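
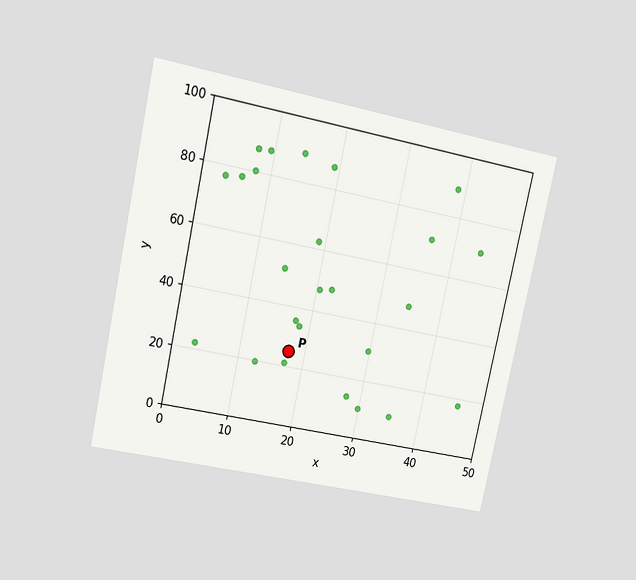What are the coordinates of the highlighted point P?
(17.5, 25)

The chart is tilted about 12° clockwise and viewed at a slight angle. Following the gridlines from P to each axis, P sits at (17.5, 25).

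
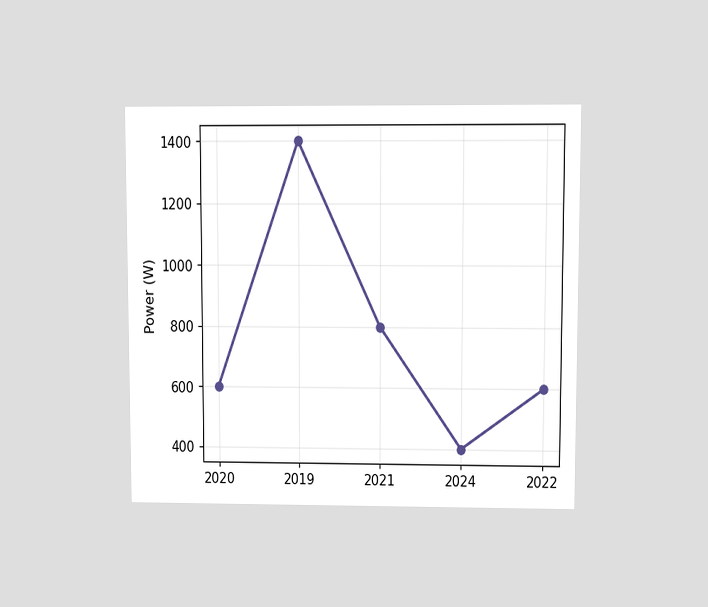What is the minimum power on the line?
400W

The chart is viewed at a slight angle. The lowest point is at 2024, and reading across to the y-axis gives 400W.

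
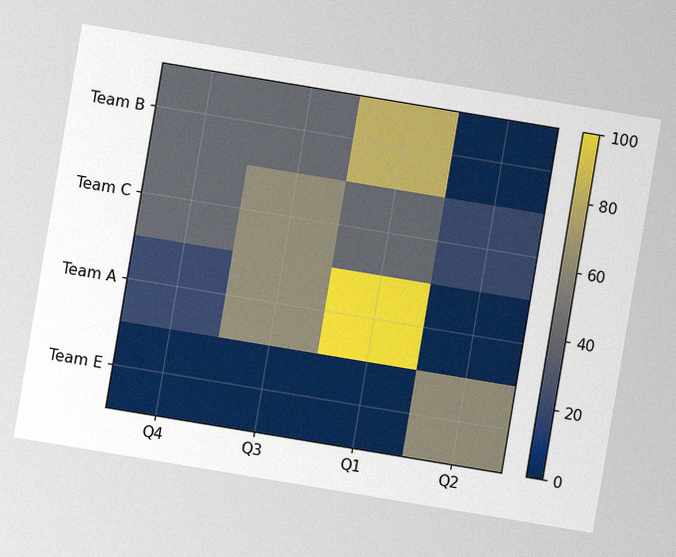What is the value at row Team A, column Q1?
100

The chart is tilted about 9° clockwise, with some photo noise. Matching cell (Team A, Q1) against the colorbar gives 100.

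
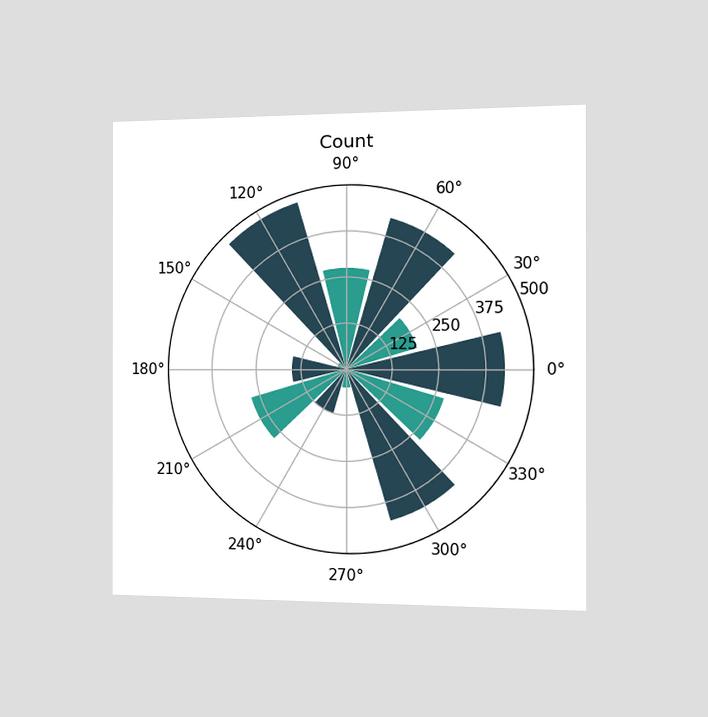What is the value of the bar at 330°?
The chart is viewed slightly from the right. The bar at 330° reaches 275 on the radial axis.

275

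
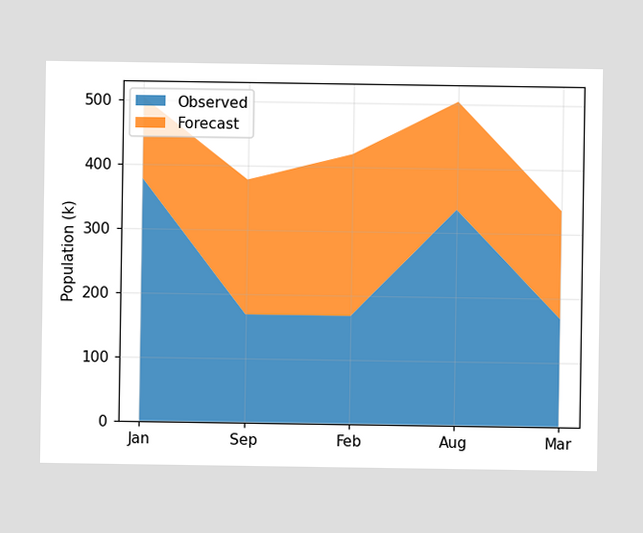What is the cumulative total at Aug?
The stacked total at Aug reaches 504k.

504k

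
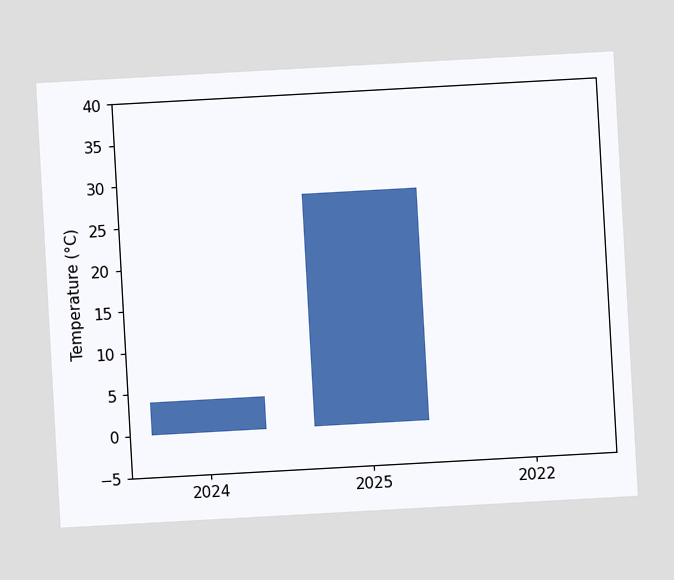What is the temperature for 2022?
The chart is tilted about 3° counter-clockwise. Reading along the chart's y-axis, the 2022 bar reaches 0°C.

0°C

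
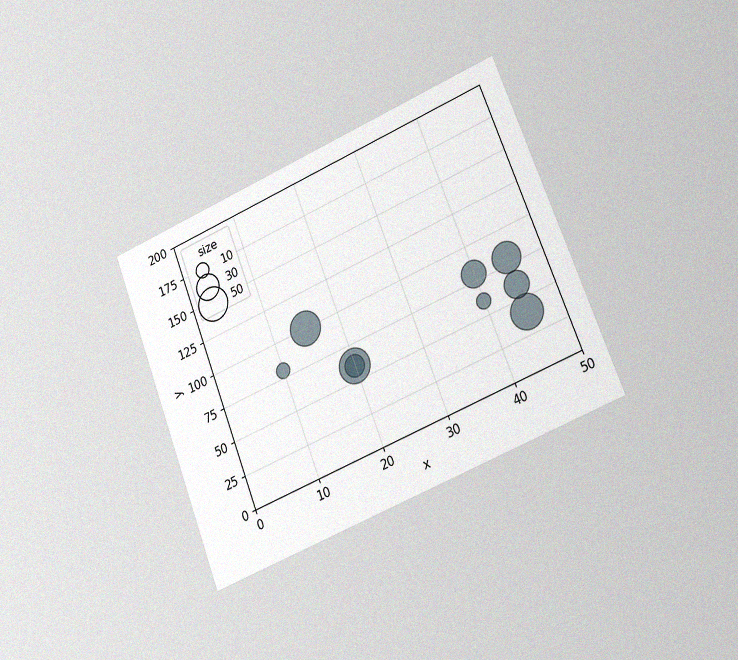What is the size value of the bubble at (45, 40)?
50

The chart is tilted about 21° counter-clockwise and viewed slightly from the right, with some photo noise. Matching the bubble at (45, 40) against the size legend gives 50.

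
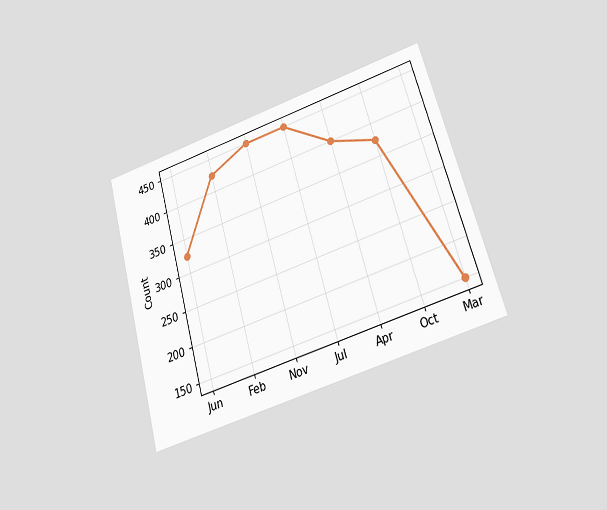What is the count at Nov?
The chart is tilted about 16° counter-clockwise and viewed at a slight angle. At Nov, the line is at 450.

450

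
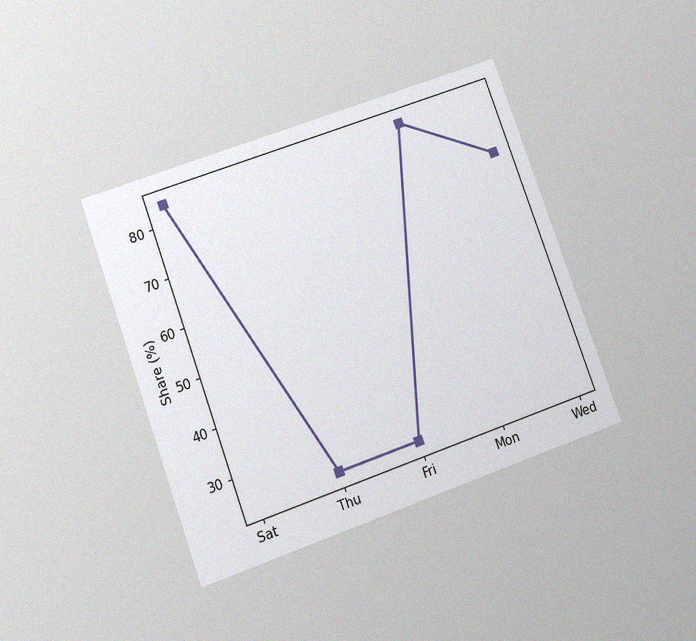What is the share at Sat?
84%

The chart is tilted about 20° counter-clockwise and viewed slightly from below, with some photo noise. At Sat, the line is at 84%.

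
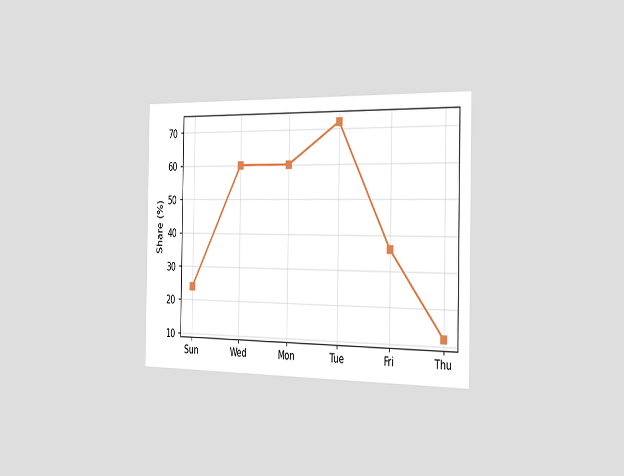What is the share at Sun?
The chart is viewed slightly from the right. At Sun, the line is at 24%.

24%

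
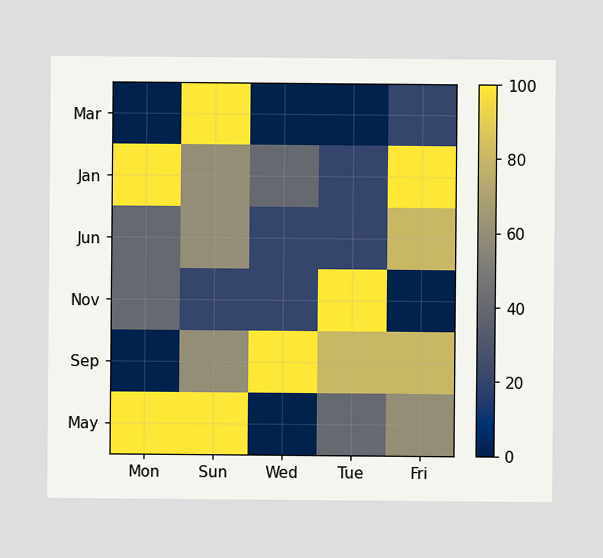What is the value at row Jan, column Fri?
100

Matching cell (Jan, Fri) against the colorbar gives 100.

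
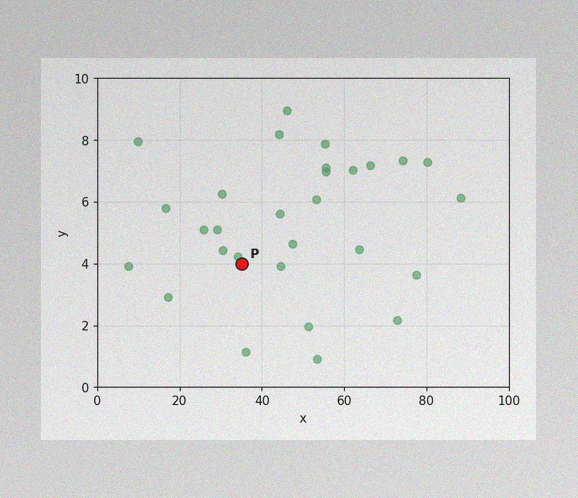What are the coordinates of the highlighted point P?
The image has some photo noise and uneven lighting. Following the gridlines from P to each axis, P sits at (35, 4).

(35, 4)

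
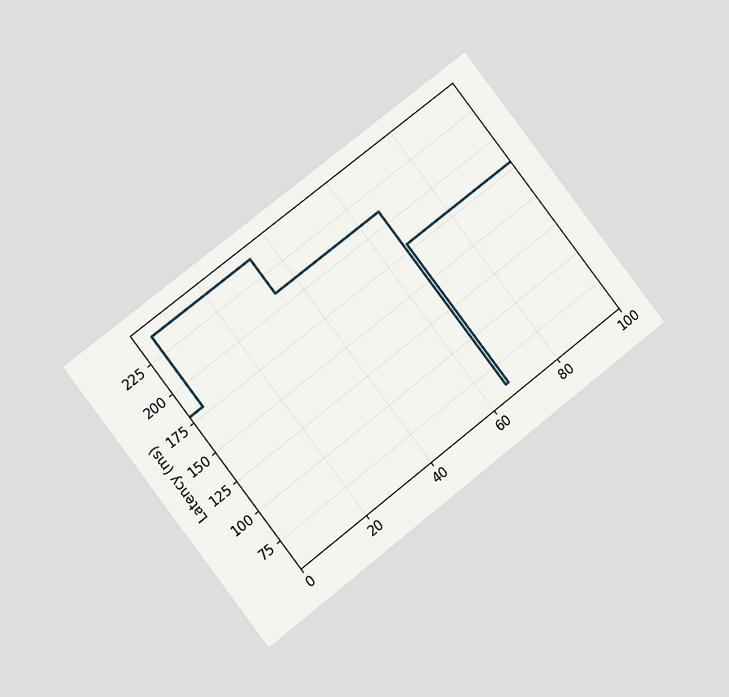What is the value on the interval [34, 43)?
210ms

The chart is tilted about 38° counter-clockwise and viewed at a slight angle. On [34, 43) the step sits at 210ms.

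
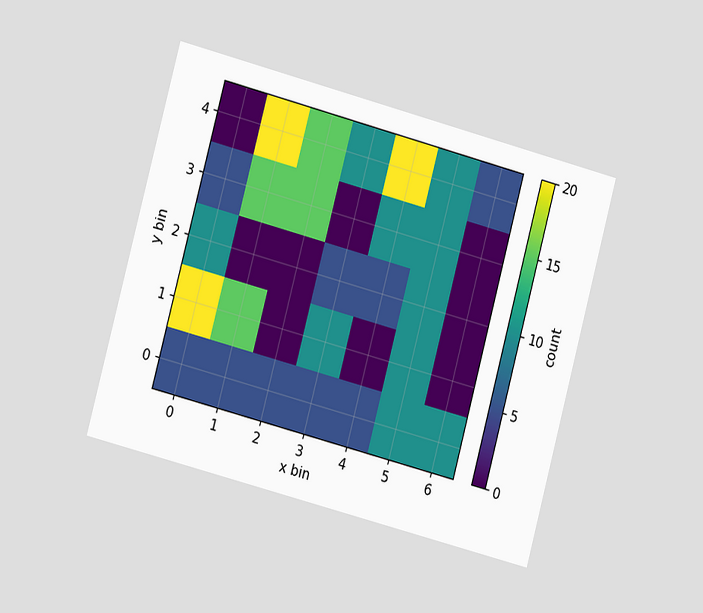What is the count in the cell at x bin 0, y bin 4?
The chart is tilted about 15° clockwise and viewed at a slight angle. Matching the cell (0, 4) against the colorbar gives 0.

0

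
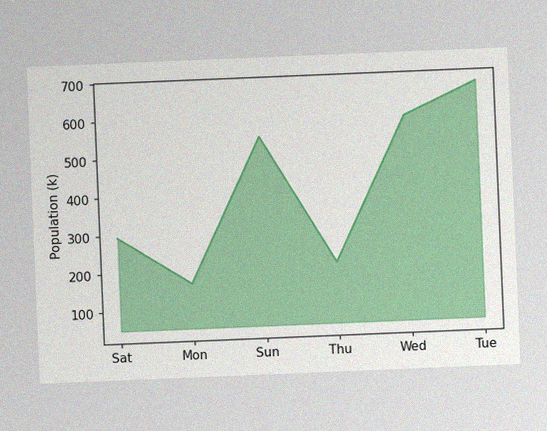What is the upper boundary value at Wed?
588k

The chart is tilted about 2° counter-clockwise, with some photo noise. At Wed the upper boundary is at 588k.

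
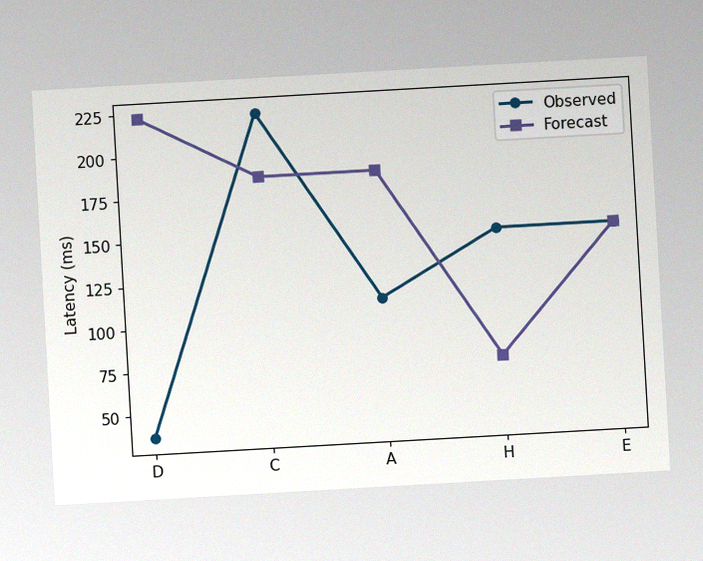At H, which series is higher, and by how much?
Observed, by 74ms

The chart is tilted about 3° counter-clockwise, with some photo noise. At H, Observed sits above the other line by 74ms.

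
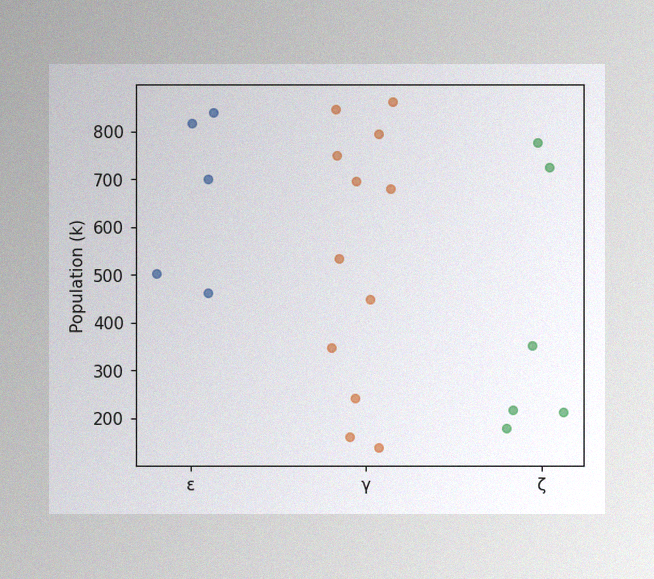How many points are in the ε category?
The image has some photo noise and uneven lighting. Counting the markers in the ε column gives 5.

5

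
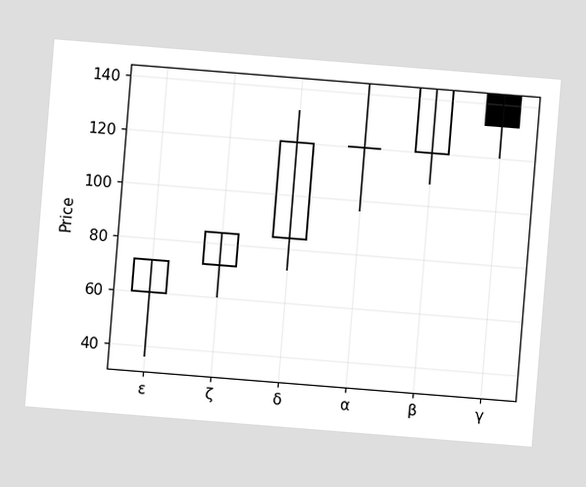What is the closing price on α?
The chart is tilted about 5° clockwise. The α candle closes at 120.

120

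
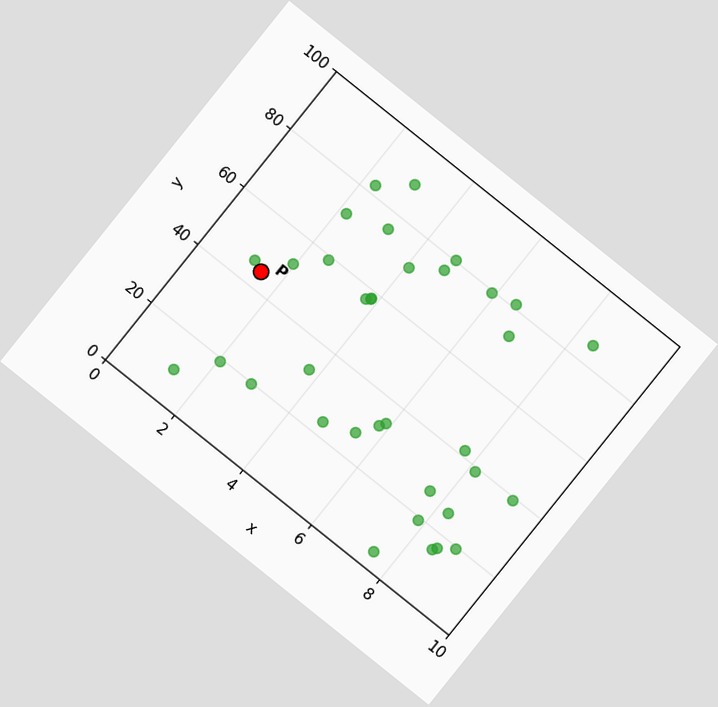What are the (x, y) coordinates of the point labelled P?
(1.5, 45)

The chart is tilted about 39° clockwise. Following the gridlines from P to each axis, P sits at (1.5, 45).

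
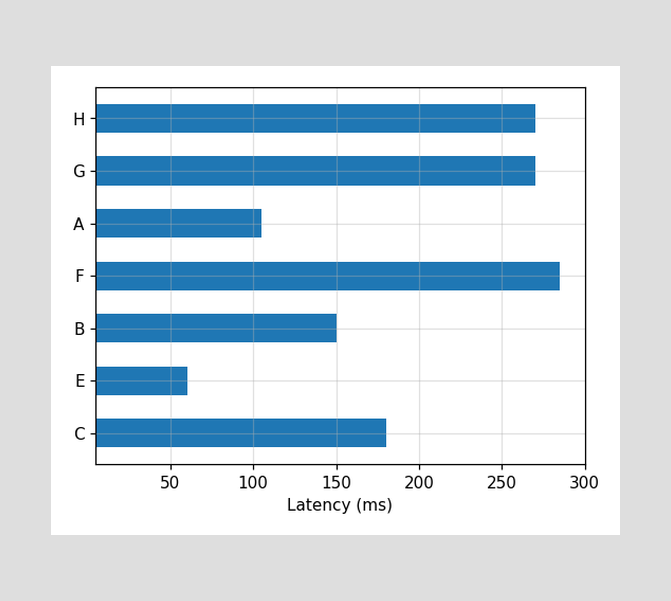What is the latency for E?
Reading along the chart's x-axis, the E bar reaches 60ms.

60ms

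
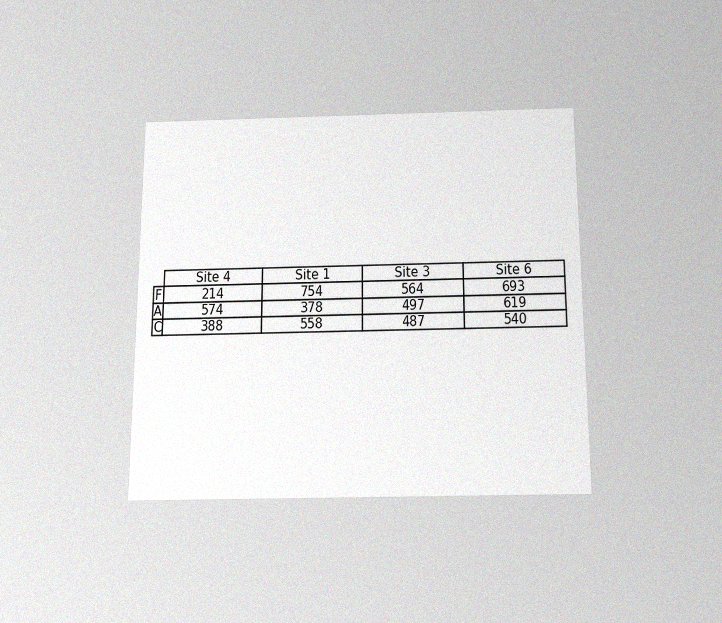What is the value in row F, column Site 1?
The chart is viewed slightly from below, with some photo noise. The (F, Site 1) cell reads 754.

754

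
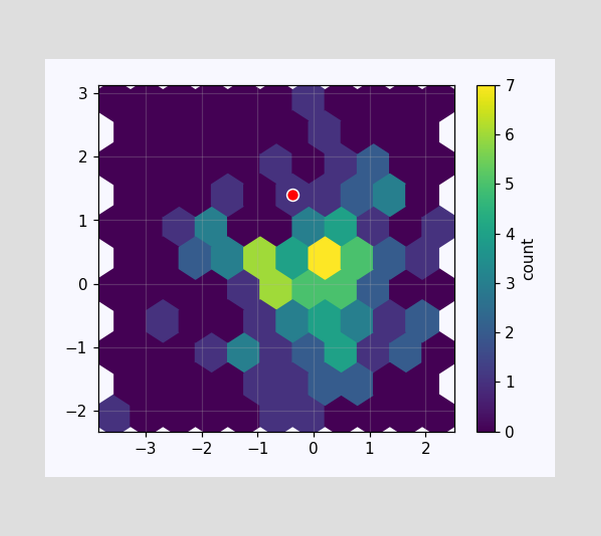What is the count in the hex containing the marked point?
1

The marked hex reads 1 on the colorbar.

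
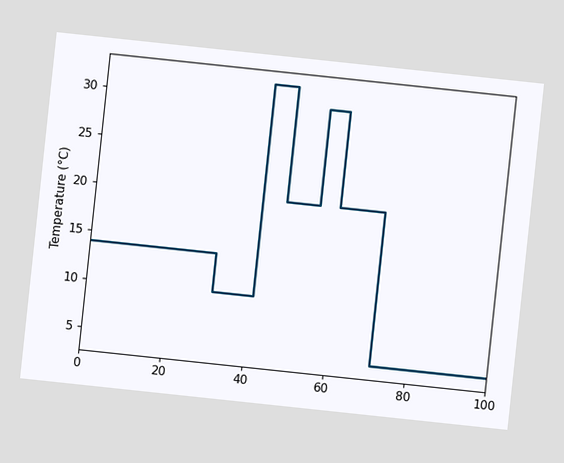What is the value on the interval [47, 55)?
The chart is tilted about 6° clockwise. On [47, 55) the step sits at 20°C.

20°C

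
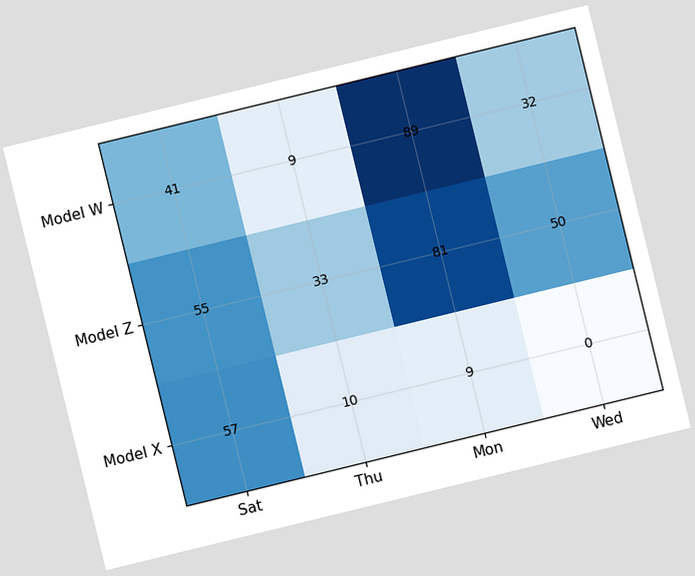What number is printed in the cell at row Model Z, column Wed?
50

The chart is tilted about 14° counter-clockwise. The (Model Z, Wed) cell reads 50.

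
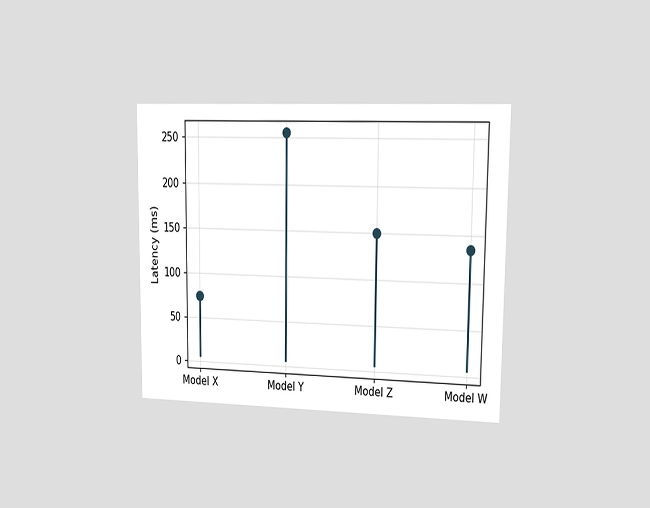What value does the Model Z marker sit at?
The chart is viewed slightly from the right. The Model Z marker sits at 150ms.

150ms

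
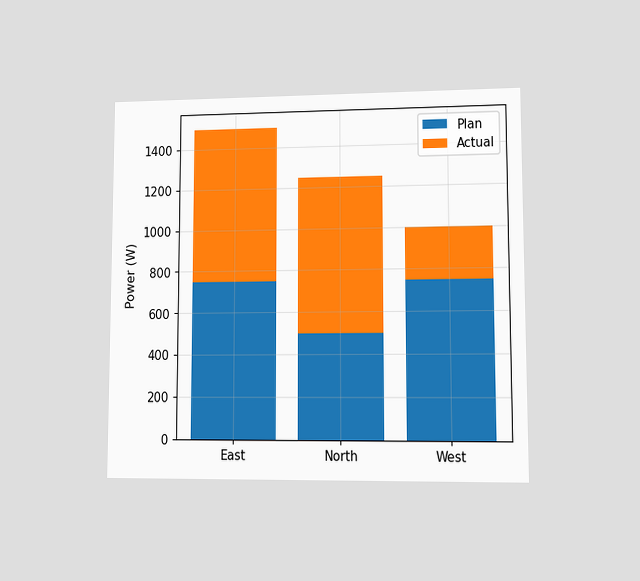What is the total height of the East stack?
The chart is viewed at a slight angle. The East stack's top reaches 1500W on the y-axis.

1500W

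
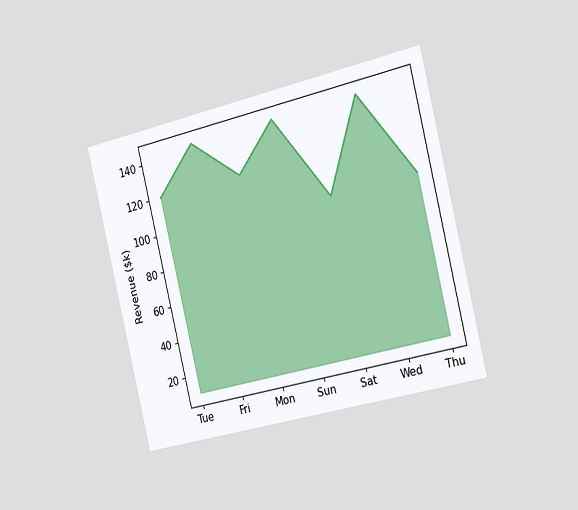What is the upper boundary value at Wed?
The chart is tilted about 14° counter-clockwise and viewed slightly from the right. At Wed the upper boundary is at $144k.

$144k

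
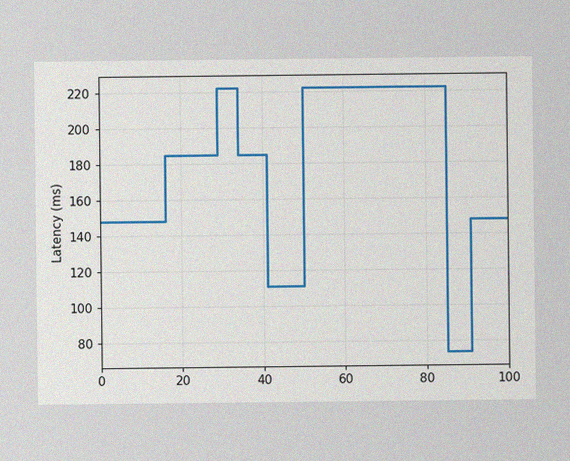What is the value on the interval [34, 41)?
The image has some photo noise and uneven lighting. On [34, 41) the step sits at 185ms.

185ms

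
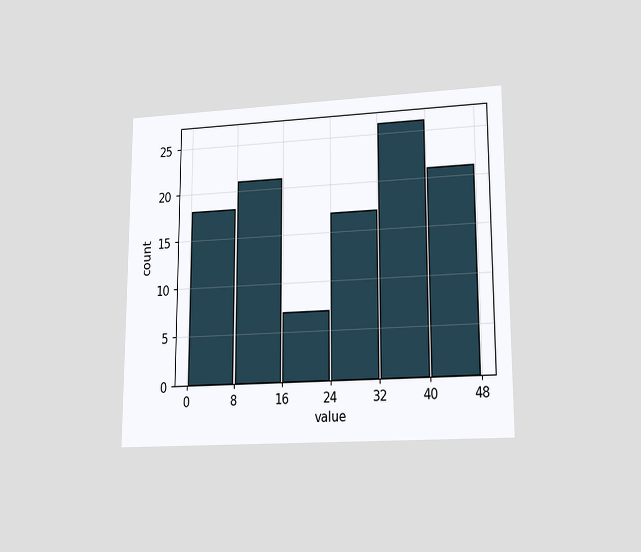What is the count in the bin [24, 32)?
17

The chart is viewed at a slight angle. The [24, 32) bin has height 17.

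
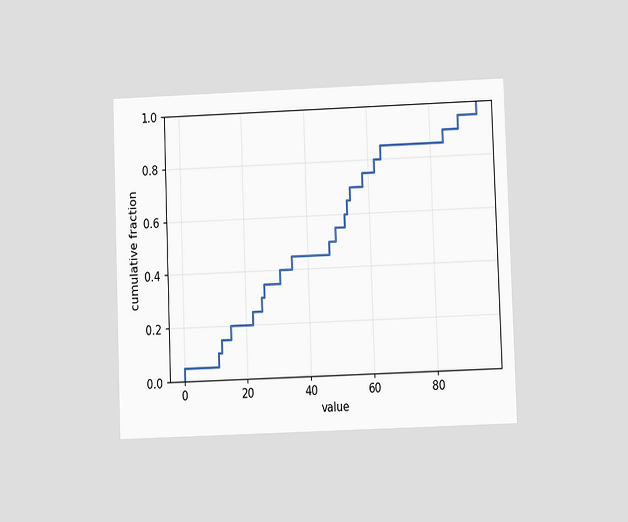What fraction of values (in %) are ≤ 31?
The chart is tilted about 2° counter-clockwise and viewed at a slight angle. At x=31 the ECDF step is at 40%.

40%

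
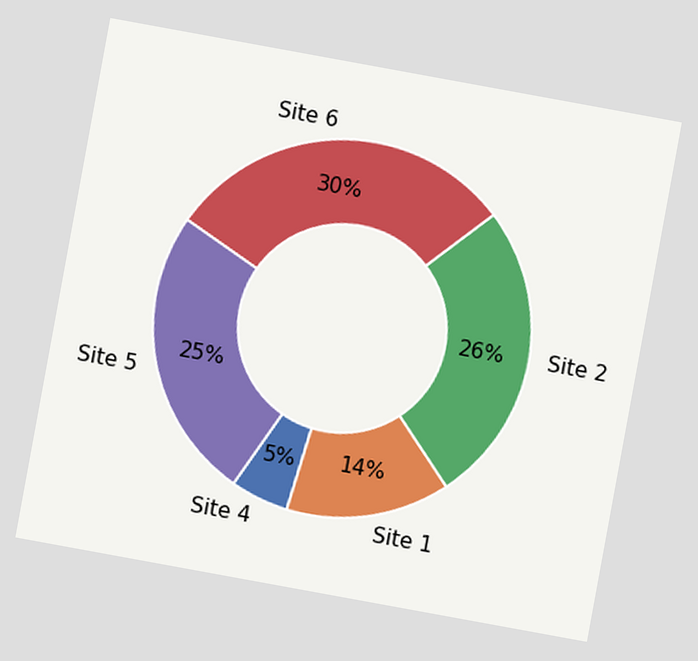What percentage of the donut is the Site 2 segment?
26%

The chart is tilted about 10° clockwise. The Site 2 segment takes up 26% of the ring.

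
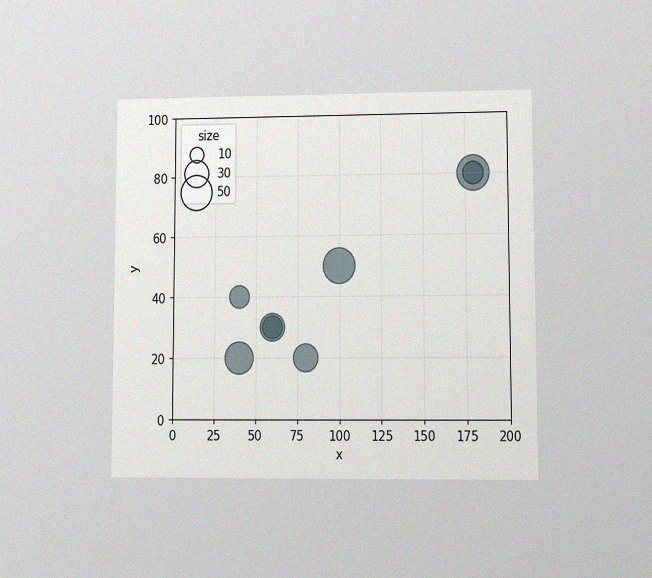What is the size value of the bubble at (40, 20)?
The chart is viewed at a slight angle, with some photo noise. Matching the bubble at (40, 20) against the size legend gives 40.

40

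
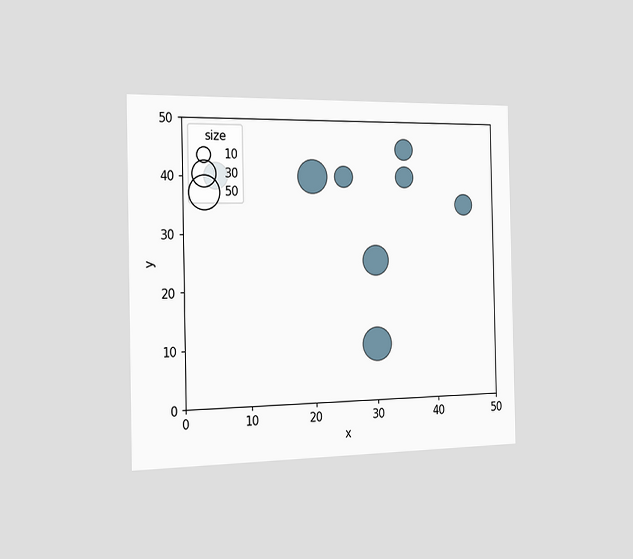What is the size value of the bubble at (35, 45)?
20

The chart is viewed slightly from the left. Matching the bubble at (35, 45) against the size legend gives 20.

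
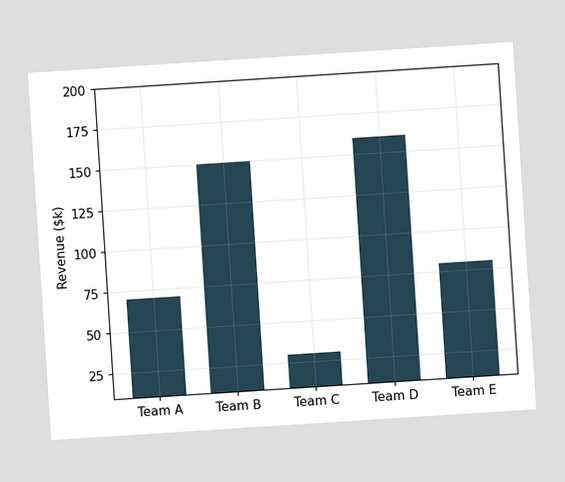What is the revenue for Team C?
The chart is tilted about 4° counter-clockwise. Reading along the chart's y-axis, the Team C bar reaches $30k.

$30k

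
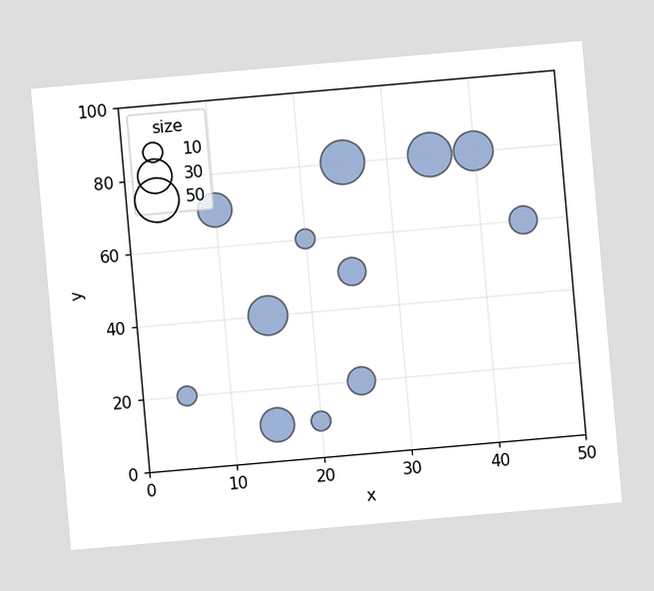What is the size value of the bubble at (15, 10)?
30

The chart is tilted about 5° counter-clockwise. Matching the bubble at (15, 10) against the size legend gives 30.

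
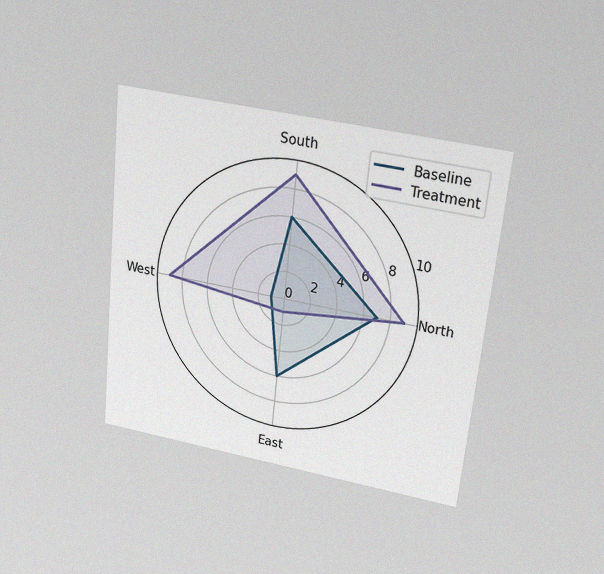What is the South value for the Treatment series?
9

The chart is tilted about 6° clockwise and viewed slightly from above, with some photo noise. On the South axis, Treatment reaches 9.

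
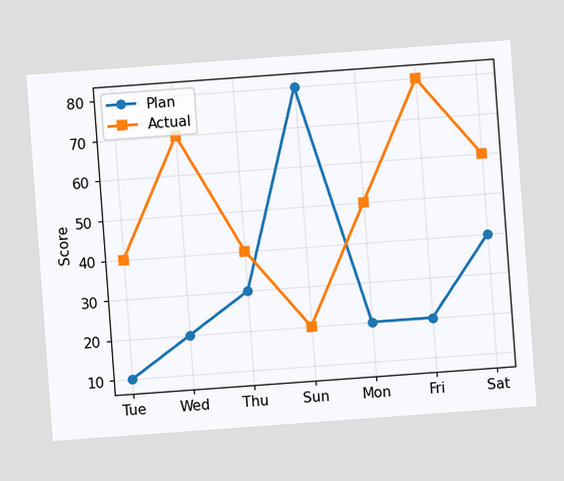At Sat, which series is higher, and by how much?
The chart is tilted about 4° counter-clockwise. At Sat, Actual sits above the other line by 20.

Actual, by 20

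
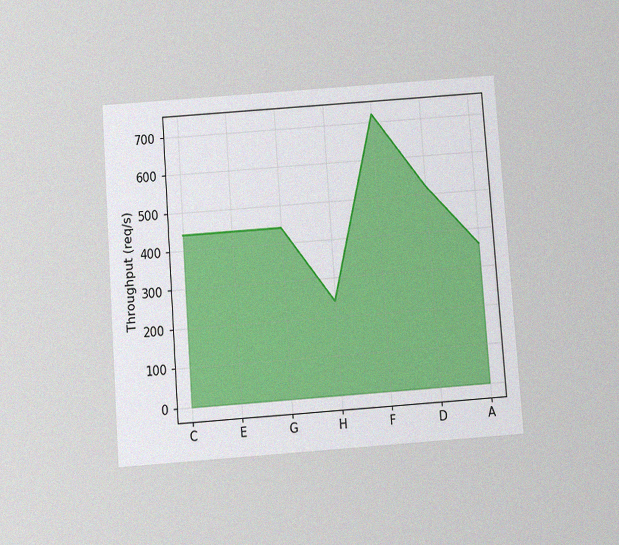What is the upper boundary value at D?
520req/s

The chart is tilted about 4° counter-clockwise and viewed slightly from below, with some photo noise. At D the upper boundary is at 520req/s.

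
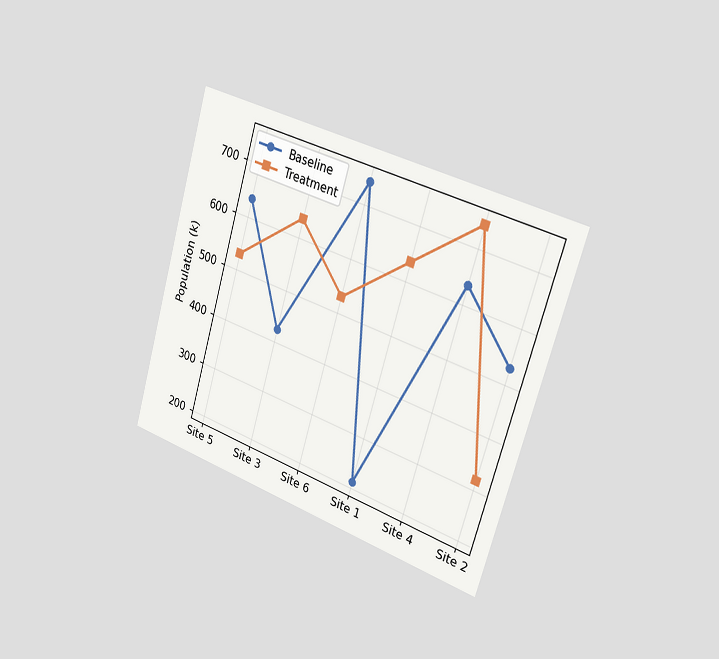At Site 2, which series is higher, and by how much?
The chart is tilted about 16° clockwise and viewed slightly from the right. At Site 2, Baseline sits above the other line by 212k.

Baseline, by 212k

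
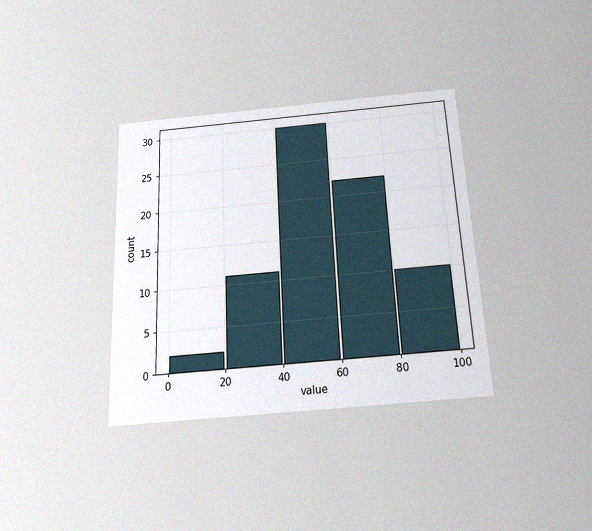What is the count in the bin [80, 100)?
10

The chart is tilted about 3° counter-clockwise and viewed slightly from below, with some photo noise. The [80, 100) bin has height 10.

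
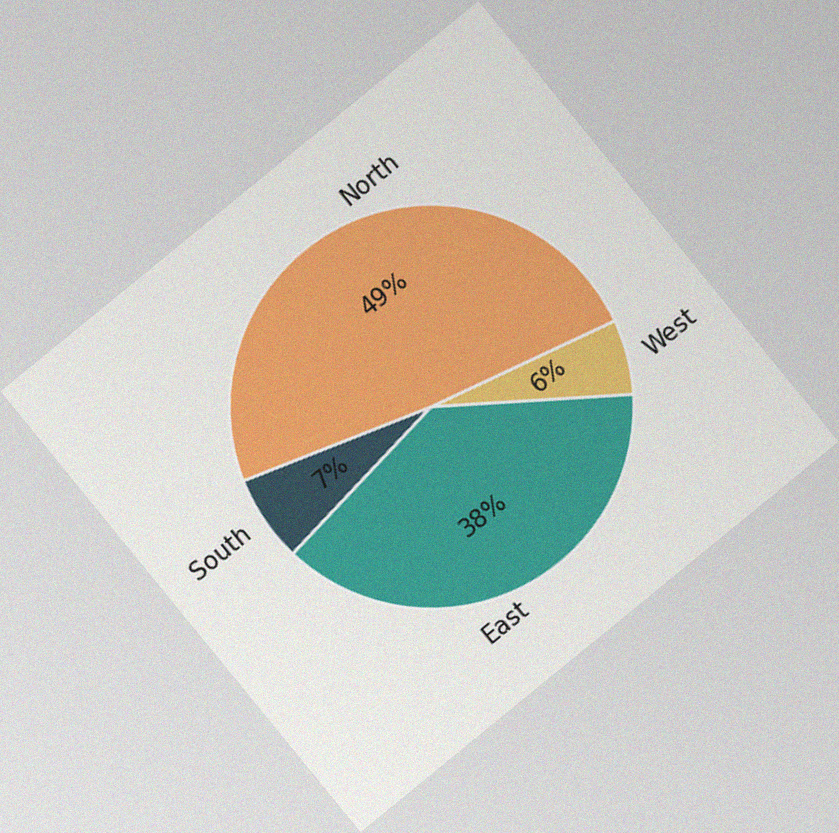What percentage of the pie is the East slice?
38%

The chart is tilted about 39° counter-clockwise, with some photo noise. The East slice takes up 38% of the pie.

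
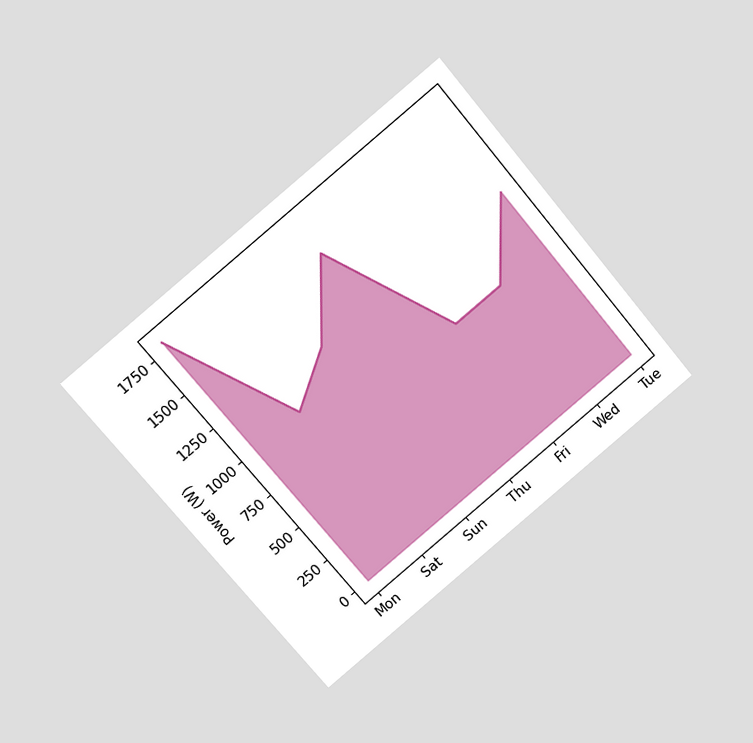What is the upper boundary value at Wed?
800W

The chart is tilted about 40° counter-clockwise and viewed at a slight angle. At Wed the upper boundary is at 800W.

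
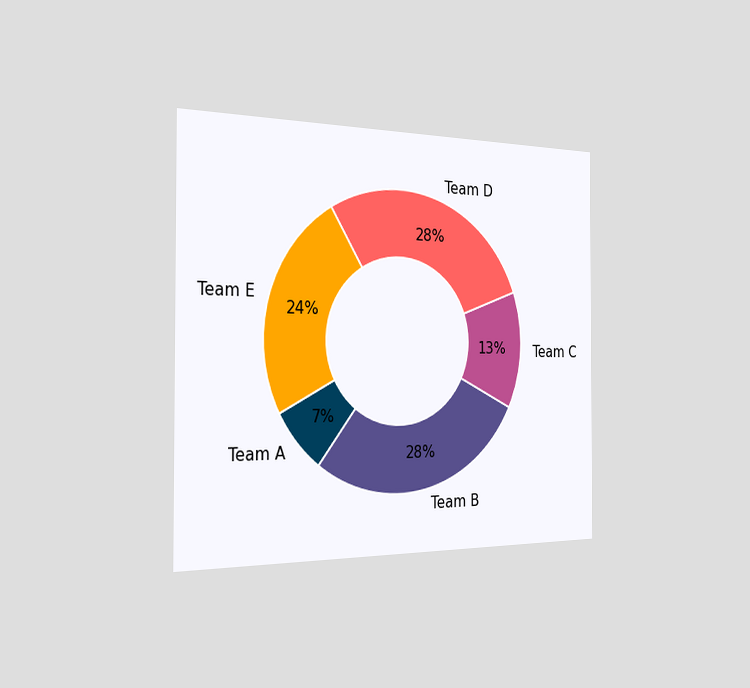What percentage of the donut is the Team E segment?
The chart is viewed slightly from the left. The Team E segment takes up 24% of the ring.

24%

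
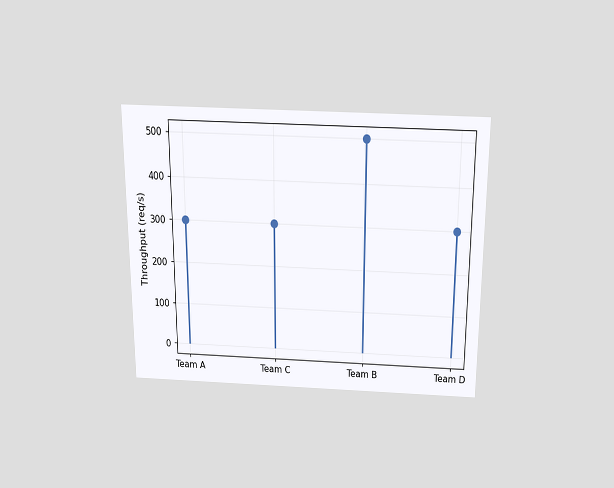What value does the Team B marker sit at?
500req/s

The chart is viewed slightly from above. The Team B marker sits at 500req/s.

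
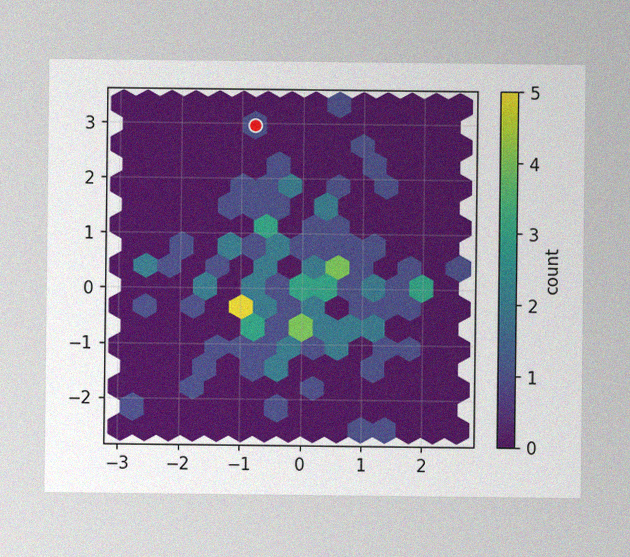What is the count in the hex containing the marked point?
1

The image has some photo noise and uneven lighting. The marked hex reads 1 on the colorbar.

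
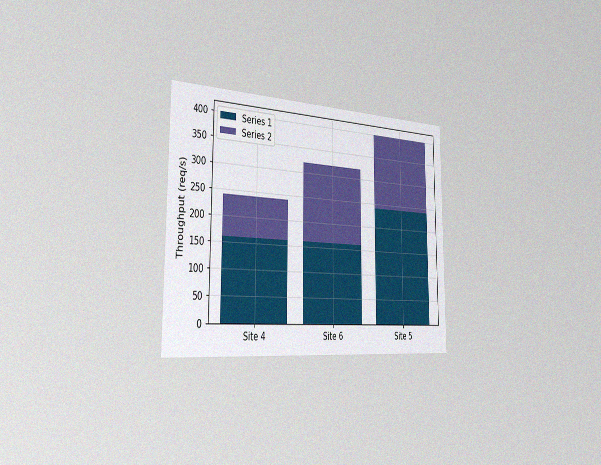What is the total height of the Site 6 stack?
320req/s

The chart is viewed slightly from the left, with some photo noise. The Site 6 stack's top reaches 320req/s on the y-axis.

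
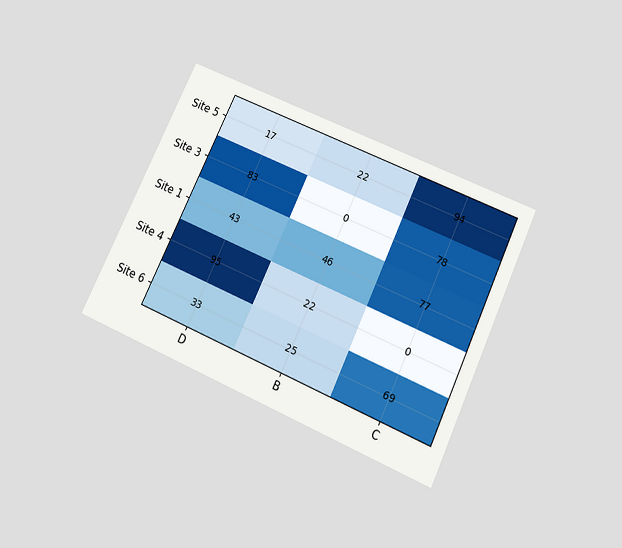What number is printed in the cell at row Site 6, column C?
69

The chart is tilted about 25° clockwise and viewed slightly from below. The (Site 6, C) cell reads 69.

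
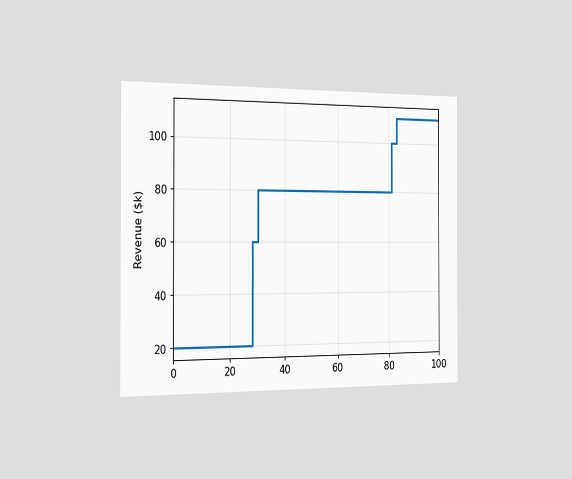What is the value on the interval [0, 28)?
The chart is viewed slightly from the left. On [0, 28) the step sits at $20k.

$20k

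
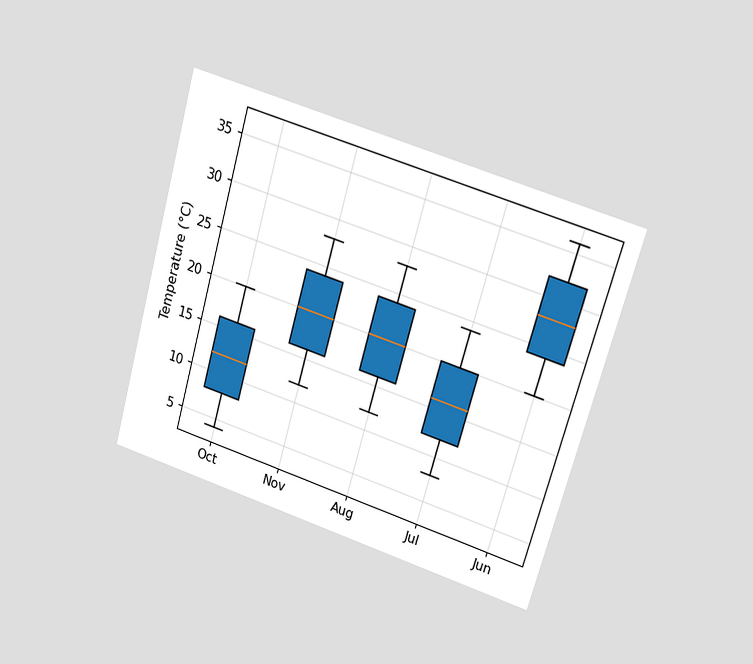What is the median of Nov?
20°C

The chart is tilted about 16° clockwise and viewed at a slight angle. The median line in the Nov box sits at 20°C.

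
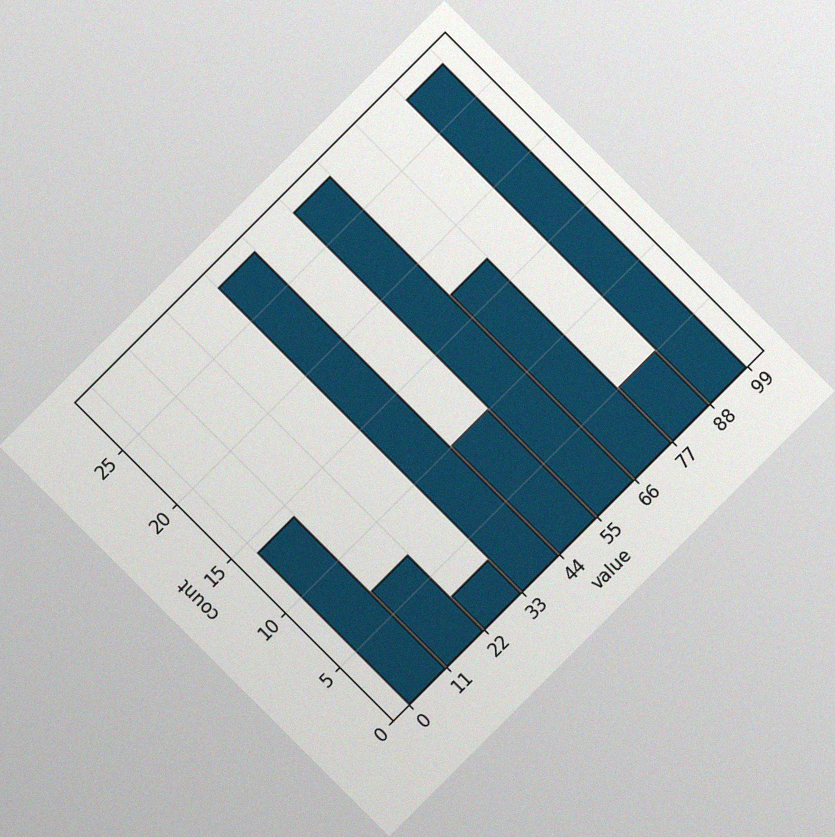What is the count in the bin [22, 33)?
3

The chart is tilted about 45° counter-clockwise, with some photo noise. The [22, 33) bin has height 3.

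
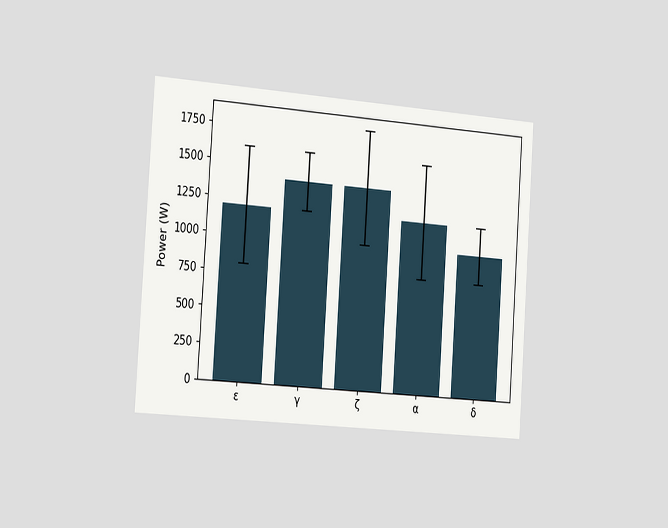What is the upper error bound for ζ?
1800W

The chart is tilted about 4° clockwise and viewed slightly from the left. The ζ bar's upper whisker reaches 1800W.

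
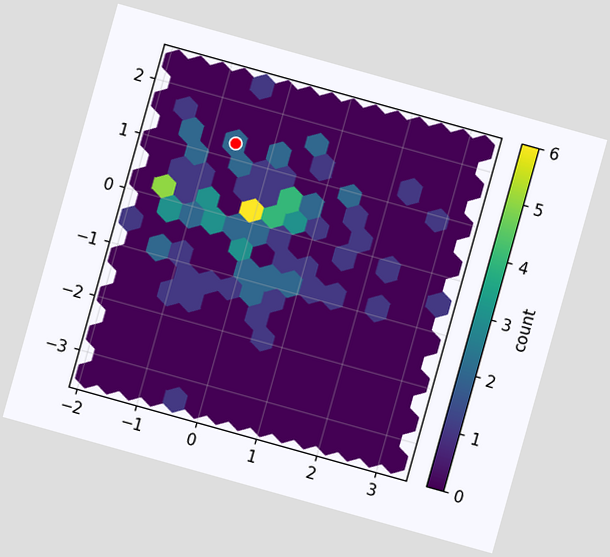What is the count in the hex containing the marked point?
2

The chart is tilted about 16° clockwise. The marked hex reads 2 on the colorbar.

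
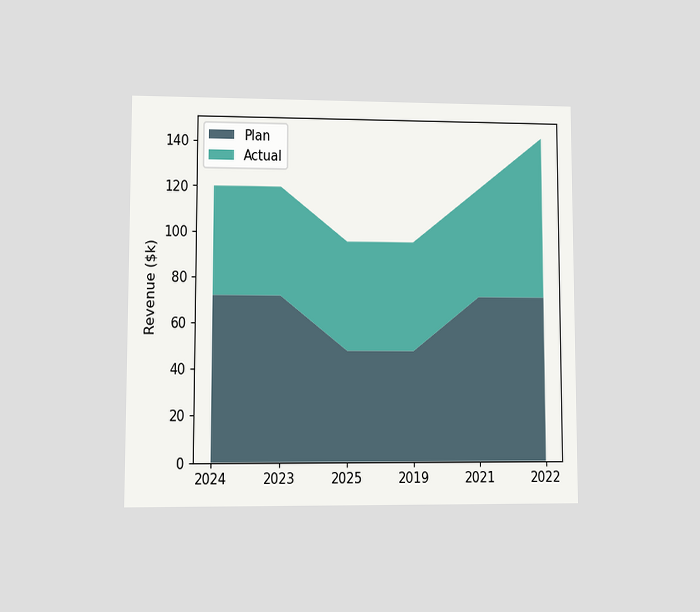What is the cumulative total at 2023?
The chart is viewed at a slight angle. The stacked total at 2023 reaches $120k.

$120k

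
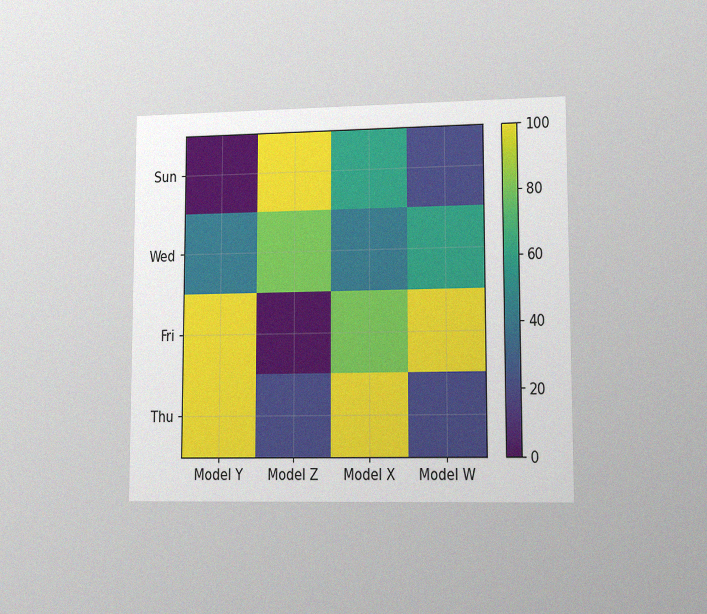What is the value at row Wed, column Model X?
The chart is viewed slightly from the right, with some photo noise. Matching cell (Wed, Model X) against the colorbar gives 40.

40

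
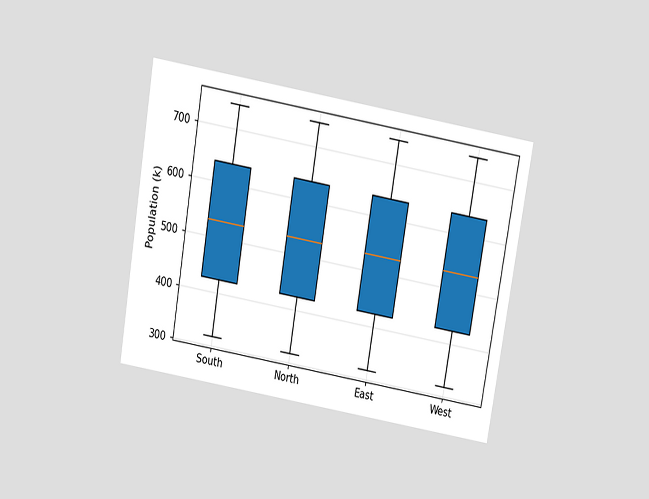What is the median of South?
The chart is tilted about 10° clockwise and viewed slightly from above. The median line in the South box sits at 530k.

530k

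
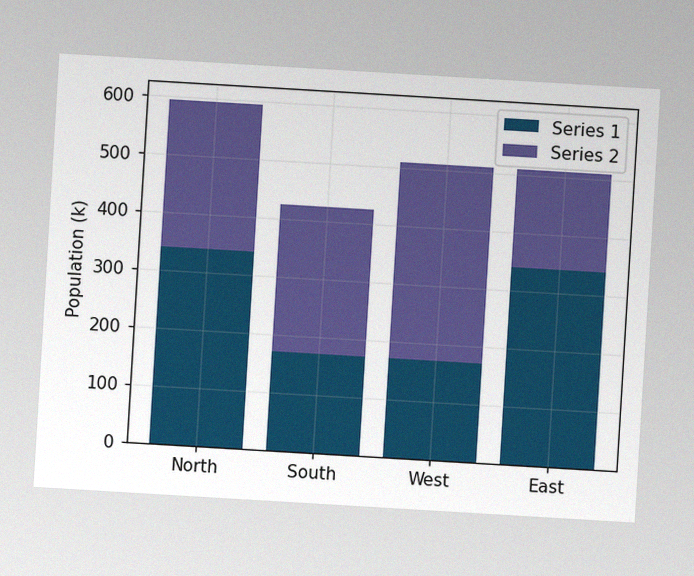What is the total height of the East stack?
510k

The chart is tilted about 3° clockwise, with some photo noise. The East stack's top reaches 510k on the y-axis.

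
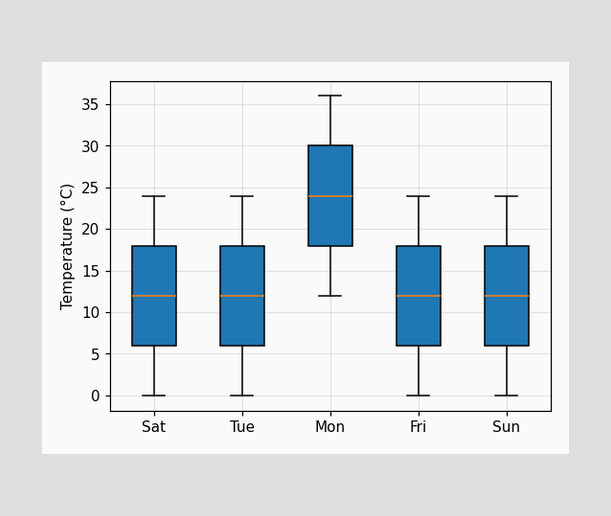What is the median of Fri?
The median line in the Fri box sits at 12°C.

12°C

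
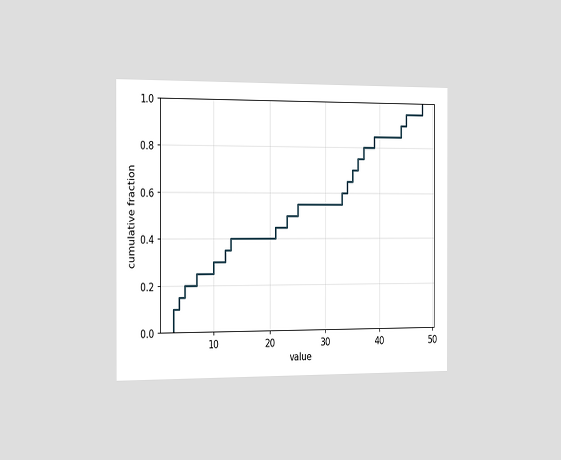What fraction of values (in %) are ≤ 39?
85%

The chart is viewed slightly from the left. At x=39 the ECDF step is at 85%.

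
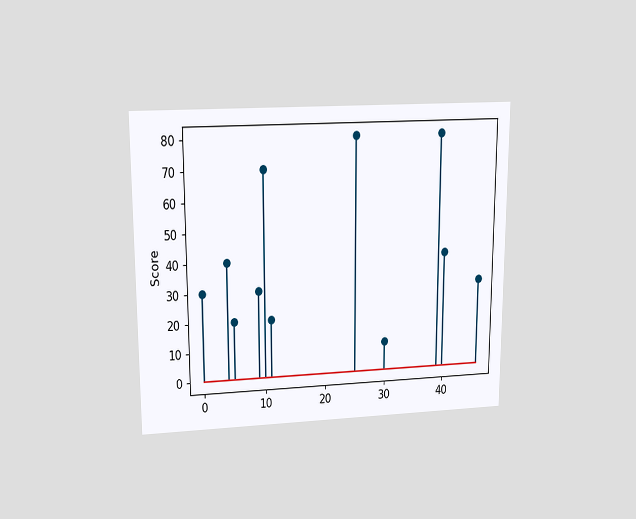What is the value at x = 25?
80

The chart is viewed slightly from above. The stem at x=25 reaches 80.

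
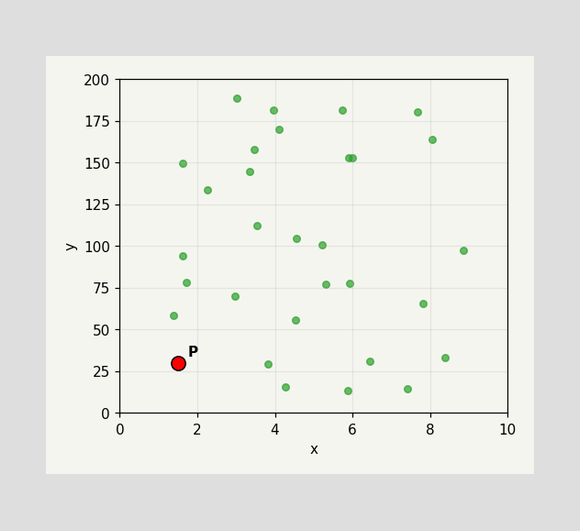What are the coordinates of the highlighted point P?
(1.5, 30)

Following the gridlines from P to each axis, P sits at (1.5, 30).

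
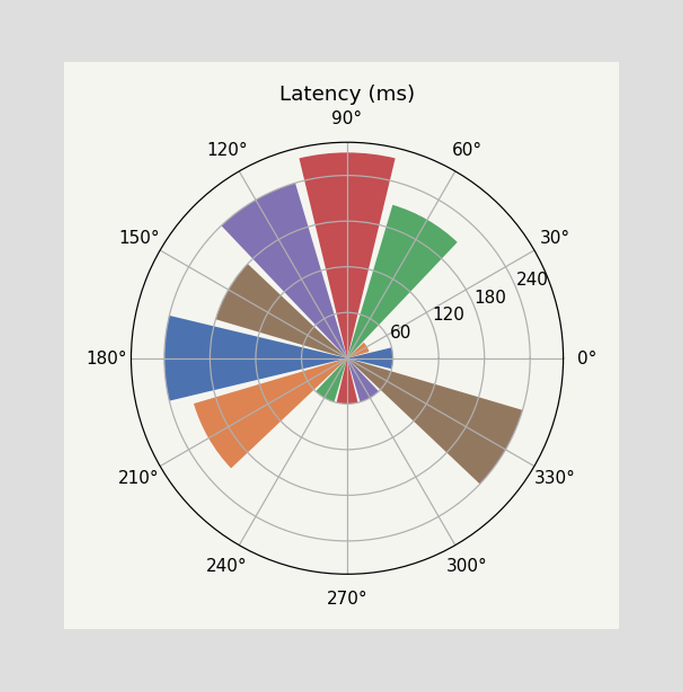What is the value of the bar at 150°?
The bar at 150° reaches 180ms on the radial axis.

180ms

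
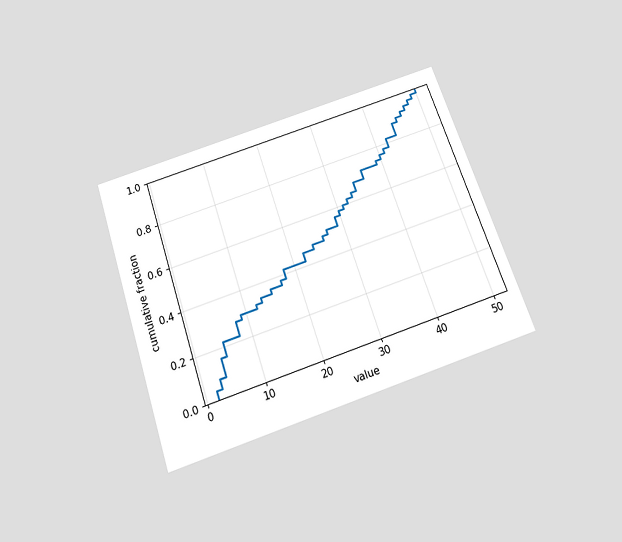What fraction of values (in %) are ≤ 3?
8%

The chart is tilted about 19° counter-clockwise and viewed slightly from below. At x=3 the ECDF step is at 8%.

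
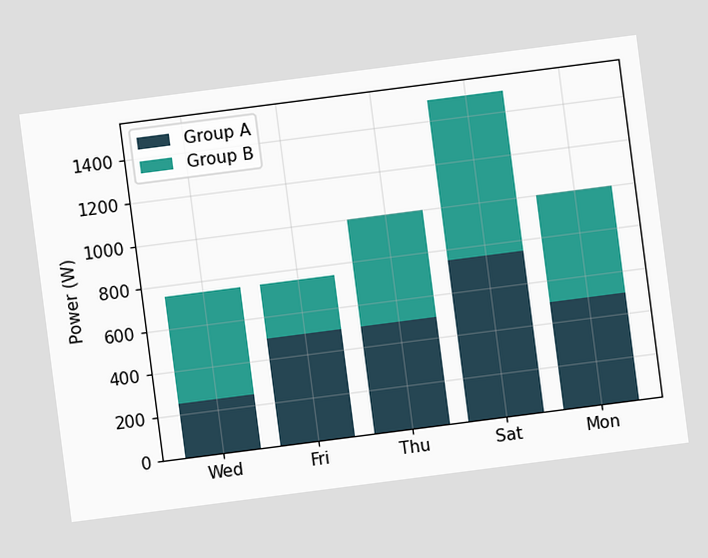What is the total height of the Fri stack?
750W

The chart is tilted about 7° counter-clockwise. The Fri stack's top reaches 750W on the y-axis.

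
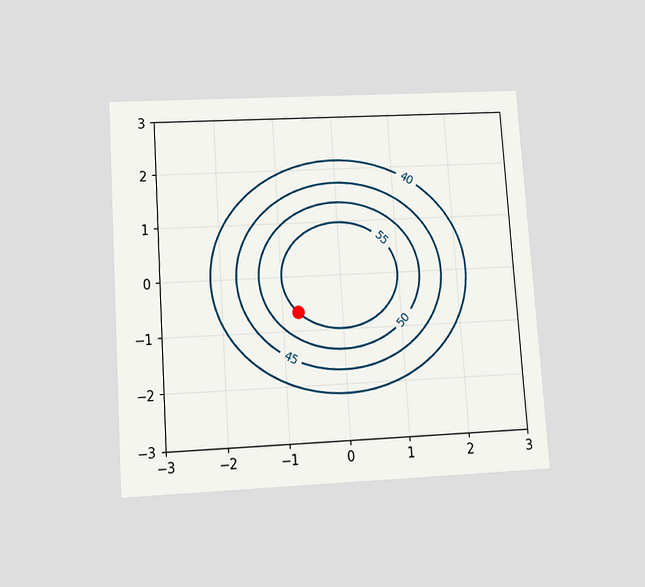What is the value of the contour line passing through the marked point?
55

The chart is tilted about 4° counter-clockwise and viewed slightly from below. The marked point sits on the contour labelled 55.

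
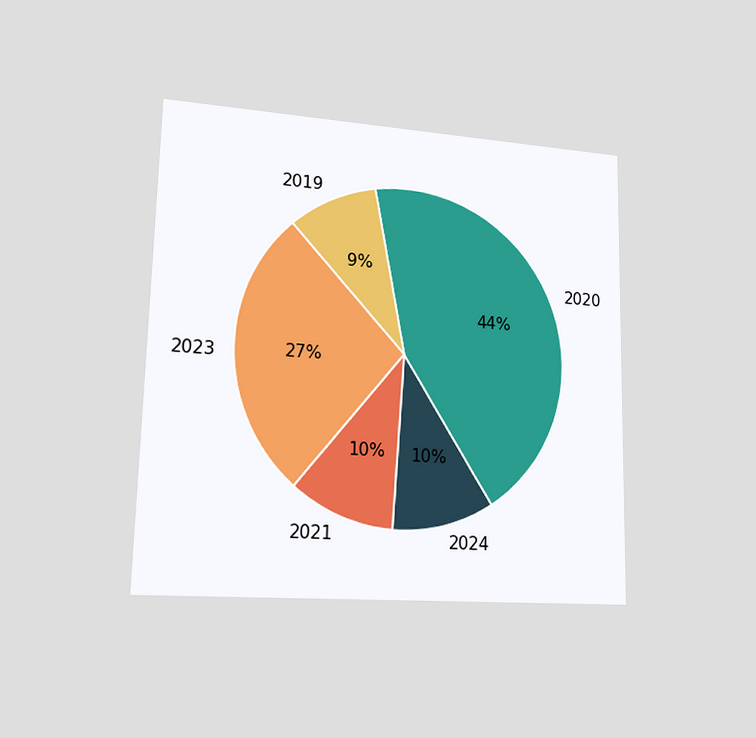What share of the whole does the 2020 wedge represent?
The chart is viewed slightly from the left. The 2020 slice takes up 44% of the pie.

44%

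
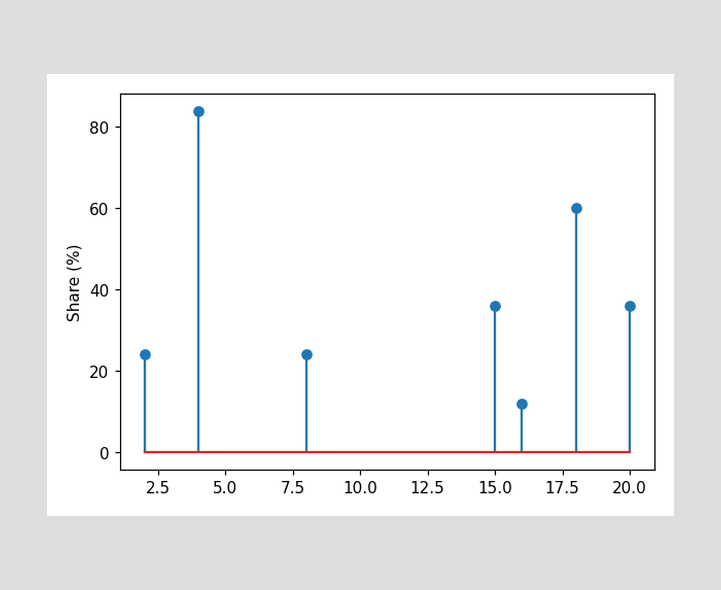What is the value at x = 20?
The stem at x=20 reaches 36%.

36%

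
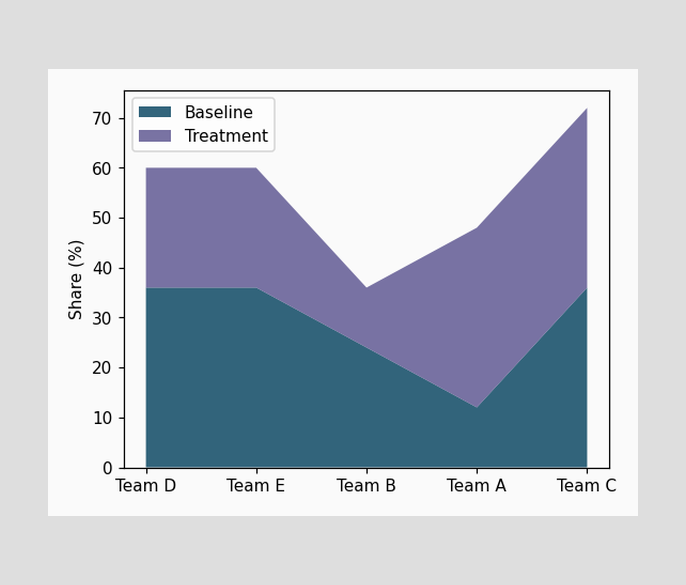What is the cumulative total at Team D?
60%

The stacked total at Team D reaches 60%.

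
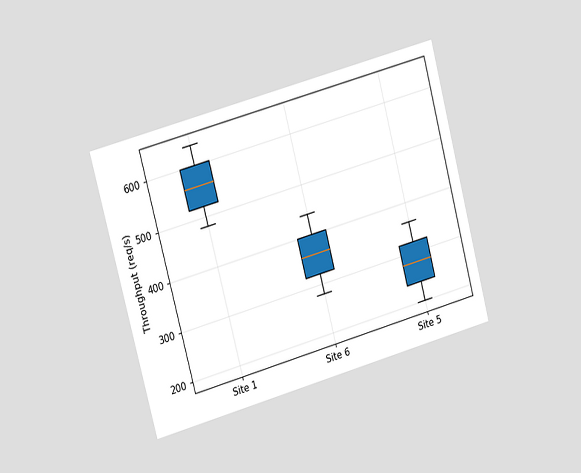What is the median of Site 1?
The chart is tilted about 15° counter-clockwise and viewed slightly from the left. The median line in the Site 1 box sits at 560req/s.

560req/s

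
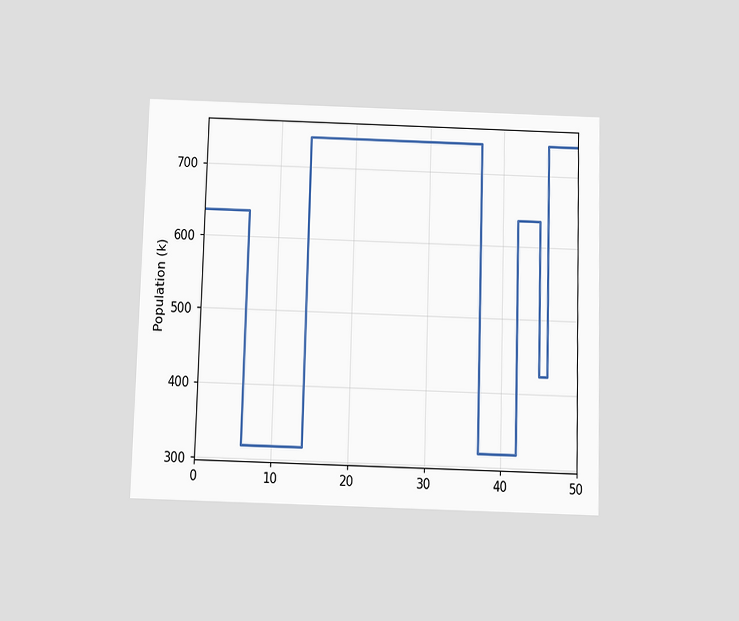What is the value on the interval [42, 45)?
The chart is viewed slightly from below. On [42, 45) the step sits at 636k.

636k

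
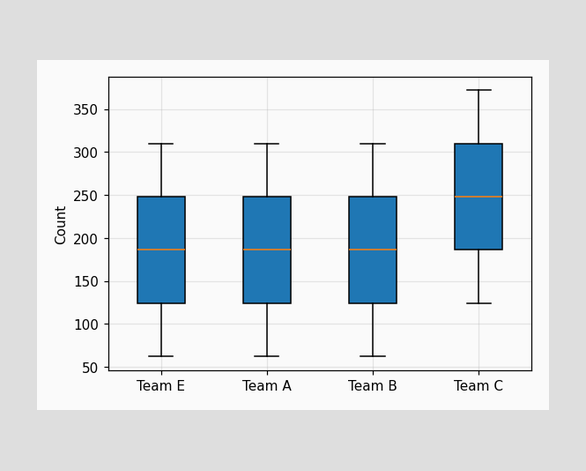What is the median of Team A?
The median line in the Team A box sits at 186.

186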